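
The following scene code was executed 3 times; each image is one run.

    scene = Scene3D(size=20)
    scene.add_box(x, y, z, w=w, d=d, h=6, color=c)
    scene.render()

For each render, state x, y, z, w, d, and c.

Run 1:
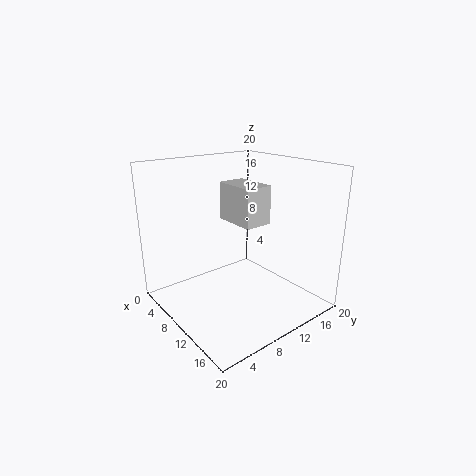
x = 1.5
y = 13
z = 10
w = 7
d = 4.5
c = 'lightgray'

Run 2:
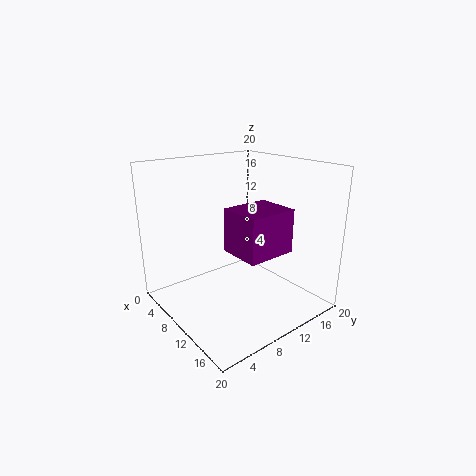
x = 9.5
y = 8
z = 8.5
w = 6
d = 7
c = 'purple'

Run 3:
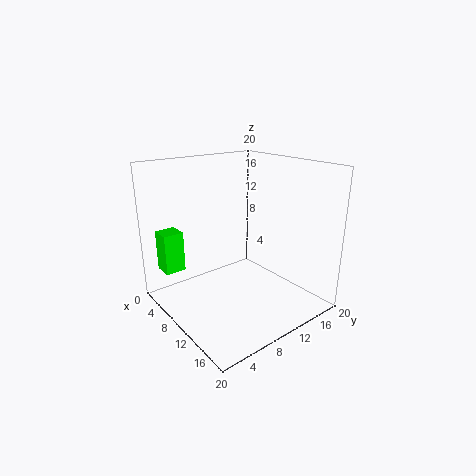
x = 0.5
y = 2
z = 4
w = 3
d = 3
c = 'lime'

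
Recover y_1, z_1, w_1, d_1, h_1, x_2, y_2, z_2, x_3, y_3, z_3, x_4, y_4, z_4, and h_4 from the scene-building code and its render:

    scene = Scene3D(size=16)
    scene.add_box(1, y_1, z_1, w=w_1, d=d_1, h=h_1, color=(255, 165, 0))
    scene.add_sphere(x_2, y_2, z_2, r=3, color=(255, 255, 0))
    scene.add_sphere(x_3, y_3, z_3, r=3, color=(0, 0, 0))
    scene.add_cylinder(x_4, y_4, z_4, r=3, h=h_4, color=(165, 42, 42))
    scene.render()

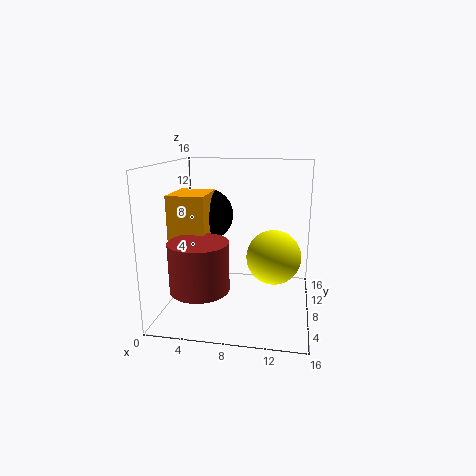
y_1 = 5; z_1 = 6; w_1 = 4; d_1 = 5; h_1 = 7; x_2 = 12; y_2 = 8; z_2 = 6; x_3 = 4; y_3 = 10; z_3 = 10; x_4 = 5; y_4 = 3; z_4 = 4; h_4 = 5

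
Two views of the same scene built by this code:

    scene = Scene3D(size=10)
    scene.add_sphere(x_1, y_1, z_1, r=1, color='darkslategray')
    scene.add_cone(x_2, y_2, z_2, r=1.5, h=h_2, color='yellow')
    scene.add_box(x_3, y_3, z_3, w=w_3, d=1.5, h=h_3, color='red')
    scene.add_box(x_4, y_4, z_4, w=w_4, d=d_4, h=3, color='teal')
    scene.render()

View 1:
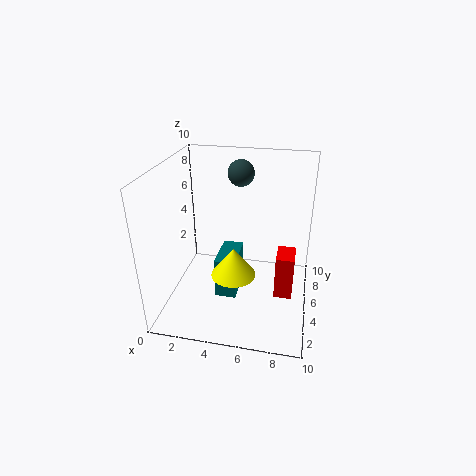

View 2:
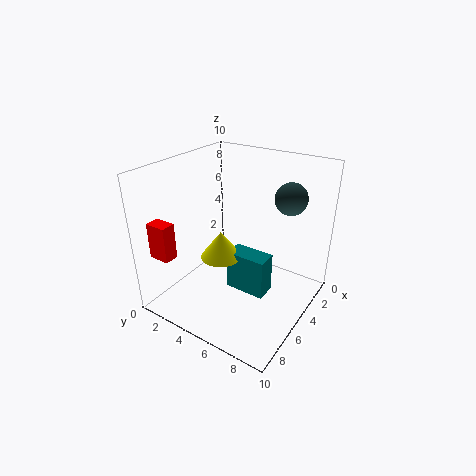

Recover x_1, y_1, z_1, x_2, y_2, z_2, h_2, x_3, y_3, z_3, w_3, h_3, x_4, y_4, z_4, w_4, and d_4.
x_1 = 4.5; y_1 = 8.5; z_1 = 8.5; x_2 = 5; y_2 = 3.5; z_2 = 3; h_2 = 2; x_3 = 8; y_3 = 0.5; z_3 = 4; w_3 = 1; h_3 = 2.5; x_4 = 3.5; y_4 = 4; z_4 = 0.5; w_4 = 1.5; d_4 = 3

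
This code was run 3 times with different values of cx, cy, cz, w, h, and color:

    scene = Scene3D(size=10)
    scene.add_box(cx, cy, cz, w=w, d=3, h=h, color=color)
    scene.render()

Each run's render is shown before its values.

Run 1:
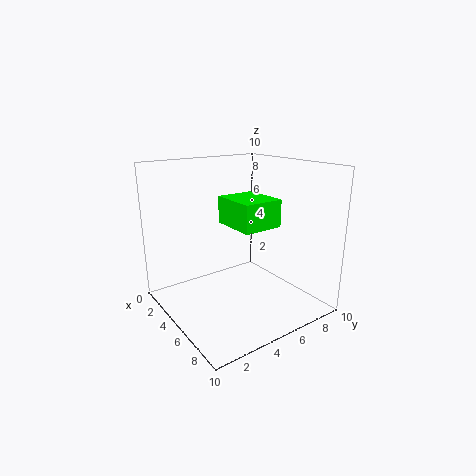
cx = 2.5
cy = 5
cz = 5.5
w = 3.5
h = 2
color = 'lime'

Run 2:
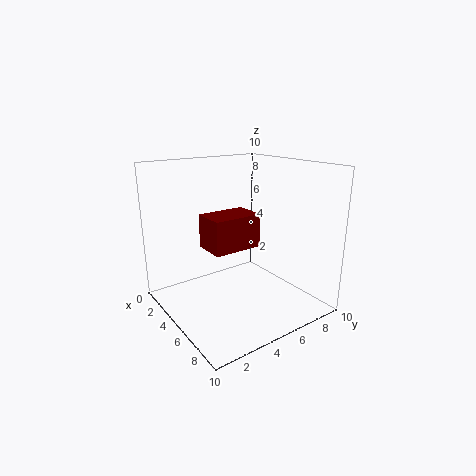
cx = 6
cy = 1.5
cz = 5.5
w = 2
h = 2
color = 'maroon'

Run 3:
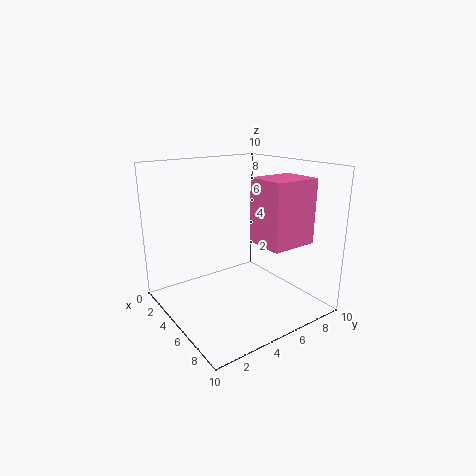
cx = 7
cy = 4.5
cz = 5.5
w = 2.5
h = 4
color = 'hotpink'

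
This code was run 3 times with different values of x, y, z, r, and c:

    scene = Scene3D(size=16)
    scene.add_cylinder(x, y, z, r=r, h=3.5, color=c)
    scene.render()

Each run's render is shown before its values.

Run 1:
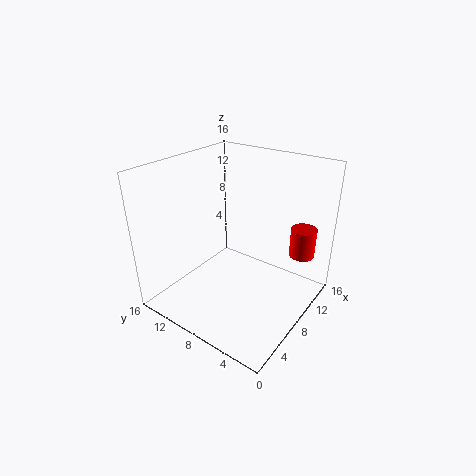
x = 13.75
y = 2.75
z = 4.75
r = 1.5
c = 'red'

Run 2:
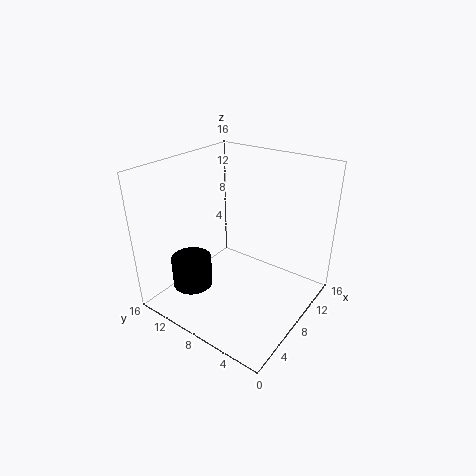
x = 4.5
y = 12
z = 2.25
r = 2.25
c = 'black'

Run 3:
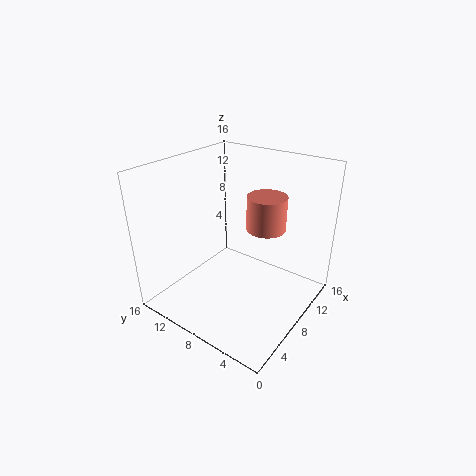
x = 8
y = 4.5
z = 10.25
r = 2
c = 'salmon'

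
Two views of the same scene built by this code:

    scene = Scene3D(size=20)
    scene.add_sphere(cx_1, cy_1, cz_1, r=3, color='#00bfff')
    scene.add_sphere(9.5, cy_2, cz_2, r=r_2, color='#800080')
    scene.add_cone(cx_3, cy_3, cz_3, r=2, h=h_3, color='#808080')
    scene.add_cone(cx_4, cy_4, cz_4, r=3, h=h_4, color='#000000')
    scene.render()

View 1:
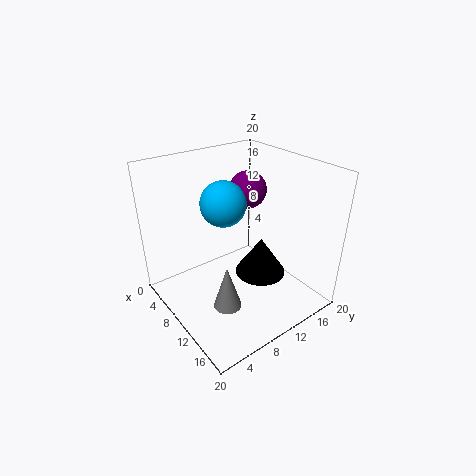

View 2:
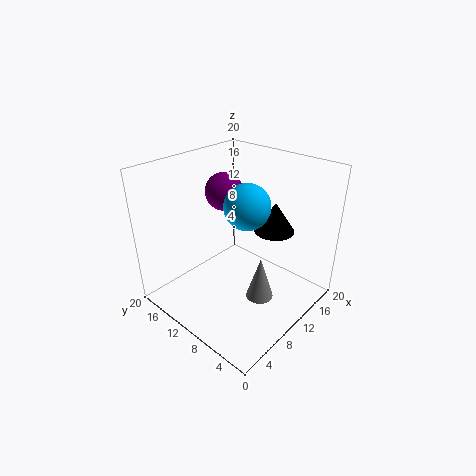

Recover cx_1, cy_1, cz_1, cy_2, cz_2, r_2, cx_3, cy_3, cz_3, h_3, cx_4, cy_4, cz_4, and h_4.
cx_1 = 9.5
cy_1 = 8
cz_1 = 15.5
cy_2 = 12
cz_2 = 16.5
r_2 = 2.5
cx_3 = 11.5
cy_3 = 7
cz_3 = 0.5
h_3 = 6.5
cx_4 = 16.5
cy_4 = 8.5
cz_4 = 9
h_4 = 4.5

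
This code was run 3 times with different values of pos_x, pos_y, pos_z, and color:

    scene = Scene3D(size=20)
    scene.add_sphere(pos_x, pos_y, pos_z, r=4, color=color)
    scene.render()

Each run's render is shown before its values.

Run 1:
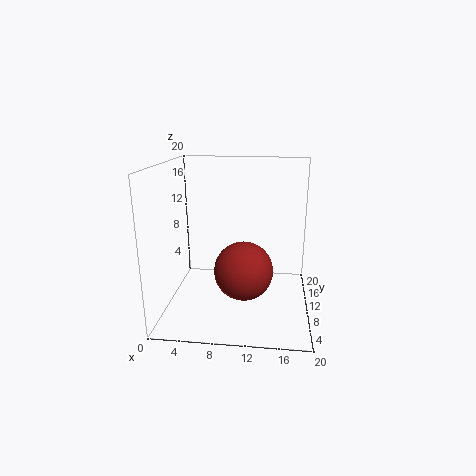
pos_x = 11
pos_y = 8
pos_z = 6
color = 'brown'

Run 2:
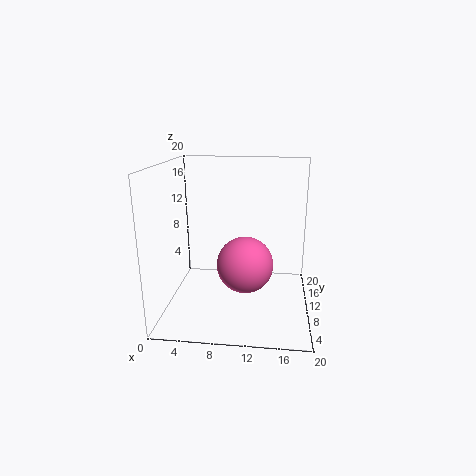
pos_x = 11
pos_y = 10
pos_z = 6
color = 'hotpink'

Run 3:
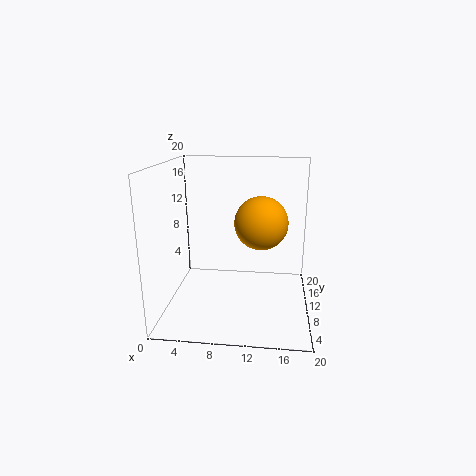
pos_x = 13
pos_y = 14
pos_z = 11
color = 'orange'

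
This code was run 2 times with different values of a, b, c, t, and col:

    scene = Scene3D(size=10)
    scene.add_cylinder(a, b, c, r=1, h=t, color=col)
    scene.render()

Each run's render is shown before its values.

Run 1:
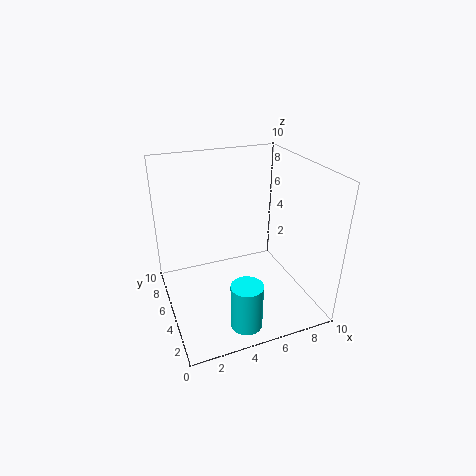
a = 4, b = 1, c = 1, t = 3, col = 'cyan'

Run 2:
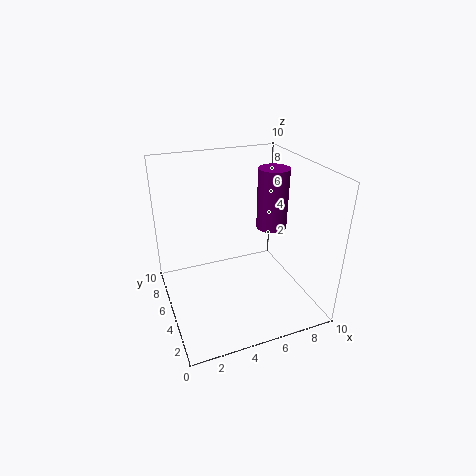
a = 7, b = 4, c = 6, t = 4, col = 'purple'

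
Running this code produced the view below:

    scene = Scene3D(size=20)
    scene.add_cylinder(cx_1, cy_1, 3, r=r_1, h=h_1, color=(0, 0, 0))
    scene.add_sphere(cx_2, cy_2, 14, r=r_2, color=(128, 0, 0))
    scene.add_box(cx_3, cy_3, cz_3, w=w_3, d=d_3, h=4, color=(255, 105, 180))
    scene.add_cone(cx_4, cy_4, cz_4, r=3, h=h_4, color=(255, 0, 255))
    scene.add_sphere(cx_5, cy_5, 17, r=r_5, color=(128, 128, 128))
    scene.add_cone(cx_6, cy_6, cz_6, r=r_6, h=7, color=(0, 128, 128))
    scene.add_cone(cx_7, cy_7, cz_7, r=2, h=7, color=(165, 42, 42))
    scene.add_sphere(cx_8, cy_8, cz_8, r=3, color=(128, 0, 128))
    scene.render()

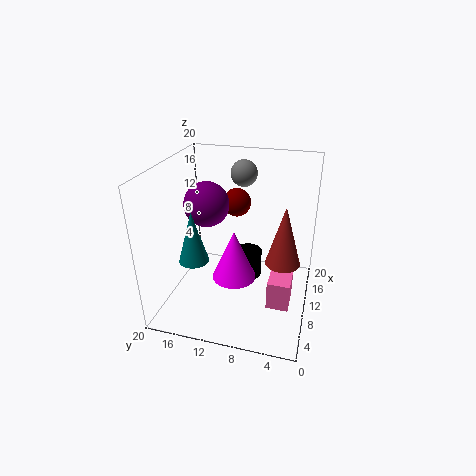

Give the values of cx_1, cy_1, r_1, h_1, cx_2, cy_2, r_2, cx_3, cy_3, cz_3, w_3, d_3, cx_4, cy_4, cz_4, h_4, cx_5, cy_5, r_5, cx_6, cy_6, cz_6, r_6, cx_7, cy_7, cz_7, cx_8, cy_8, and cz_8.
cx_1 = 12; cy_1 = 9; r_1 = 2; h_1 = 4; cx_2 = 13; cy_2 = 11; r_2 = 2; cx_3 = 6; cy_3 = 2; cz_3 = 2; w_3 = 4; d_3 = 3; cx_4 = 8; cy_4 = 10; cz_4 = 5; h_4 = 7; cx_5 = 17; cy_5 = 11; r_5 = 2; cx_6 = 6; cy_6 = 15; cz_6 = 8; r_6 = 2; cx_7 = 4; cy_7 = 3; cz_7 = 11; cx_8 = 9; cy_8 = 14; cz_8 = 15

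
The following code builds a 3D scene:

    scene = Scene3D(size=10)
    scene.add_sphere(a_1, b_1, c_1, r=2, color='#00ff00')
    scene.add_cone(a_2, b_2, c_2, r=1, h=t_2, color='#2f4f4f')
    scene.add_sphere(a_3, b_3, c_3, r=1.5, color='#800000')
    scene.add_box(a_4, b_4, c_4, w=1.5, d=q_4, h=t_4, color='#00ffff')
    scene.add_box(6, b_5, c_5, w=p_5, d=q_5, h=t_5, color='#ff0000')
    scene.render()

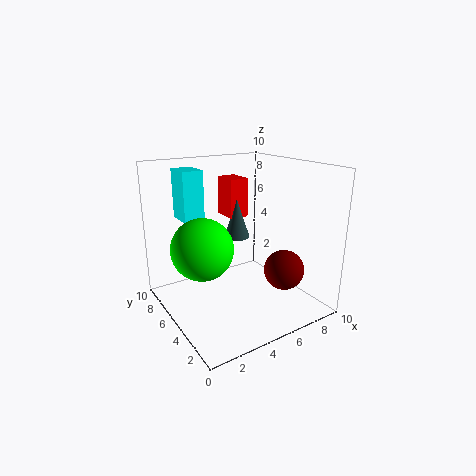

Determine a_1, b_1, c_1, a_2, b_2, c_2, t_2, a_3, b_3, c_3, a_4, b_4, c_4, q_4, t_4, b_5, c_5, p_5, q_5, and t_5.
a_1 = 2, b_1 = 4.5, c_1 = 5, a_2 = 6.5, b_2 = 7.5, c_2 = 4, t_2 = 3, a_3 = 8.5, b_3 = 4, c_3 = 2, a_4 = 2, b_4 = 7, c_4 = 6, q_4 = 2, t_4 = 3.5, b_5 = 7.5, c_5 = 5.5, p_5 = 1.5, q_5 = 2, t_5 = 3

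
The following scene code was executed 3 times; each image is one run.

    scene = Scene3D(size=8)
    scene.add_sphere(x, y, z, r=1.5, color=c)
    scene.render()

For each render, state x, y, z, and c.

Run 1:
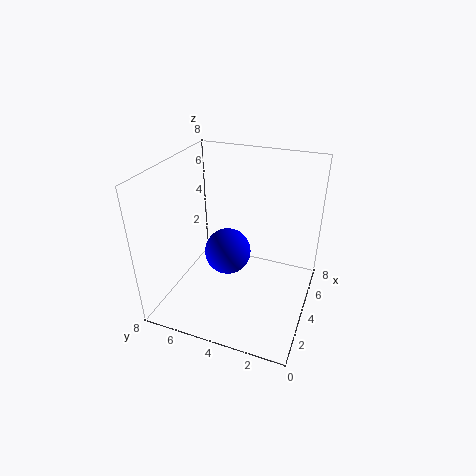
x = 6; y = 5.5; z = 1.5; c = 'blue'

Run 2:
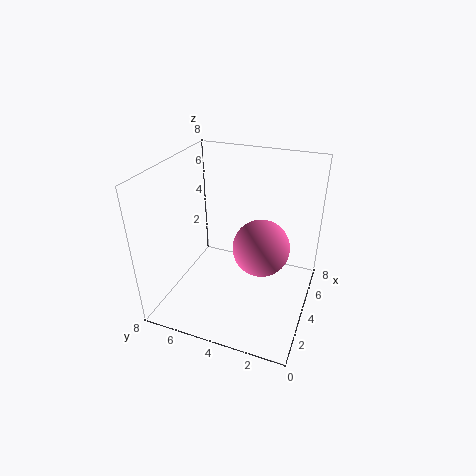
x = 3.5; y = 2.5; z = 4; c = 'hotpink'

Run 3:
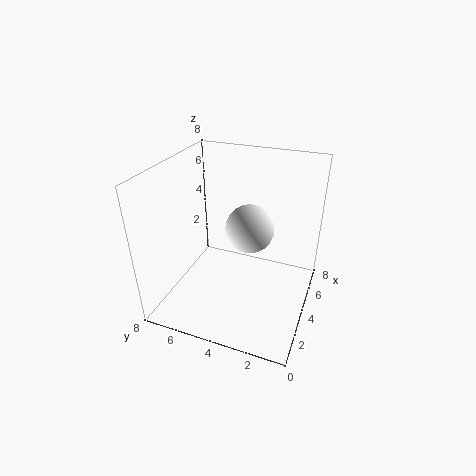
x = 6; y = 4; z = 3.5; c = 'white'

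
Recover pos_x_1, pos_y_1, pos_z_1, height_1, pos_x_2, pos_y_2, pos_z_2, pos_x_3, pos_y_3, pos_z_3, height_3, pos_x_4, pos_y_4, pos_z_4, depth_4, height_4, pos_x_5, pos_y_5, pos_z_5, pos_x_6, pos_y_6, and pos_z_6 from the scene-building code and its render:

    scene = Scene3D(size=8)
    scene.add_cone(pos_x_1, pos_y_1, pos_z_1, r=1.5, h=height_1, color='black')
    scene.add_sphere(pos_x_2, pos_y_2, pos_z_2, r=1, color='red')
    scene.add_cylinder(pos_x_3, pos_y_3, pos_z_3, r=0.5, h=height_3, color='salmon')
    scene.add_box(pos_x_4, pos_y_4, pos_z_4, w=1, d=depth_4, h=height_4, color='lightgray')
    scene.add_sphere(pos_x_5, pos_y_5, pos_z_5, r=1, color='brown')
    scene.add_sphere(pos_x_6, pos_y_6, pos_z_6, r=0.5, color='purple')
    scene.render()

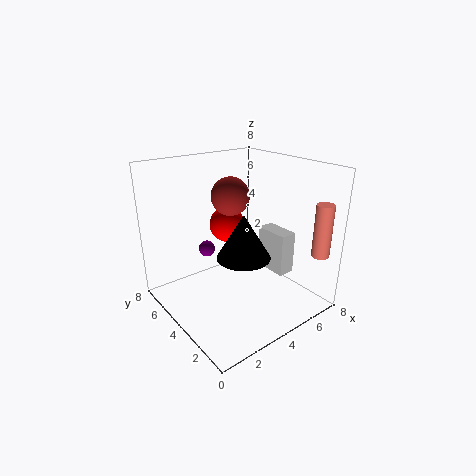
pos_x_1 = 4, pos_y_1 = 3.5, pos_z_1 = 3, height_1 = 2.5, pos_x_2 = 4, pos_y_2 = 5, pos_z_2 = 4.5, pos_x_3 = 7.5, pos_y_3 = 1, pos_z_3 = 3, height_3 = 3, pos_x_4 = 6, pos_y_4 = 2.5, pos_z_4 = 1.5, depth_4 = 2, height_4 = 2.5, pos_x_5 = 3.5, pos_y_5 = 4, pos_z_5 = 6.5, pos_x_6 = 3.5, pos_y_6 = 6.5, pos_z_6 = 2.5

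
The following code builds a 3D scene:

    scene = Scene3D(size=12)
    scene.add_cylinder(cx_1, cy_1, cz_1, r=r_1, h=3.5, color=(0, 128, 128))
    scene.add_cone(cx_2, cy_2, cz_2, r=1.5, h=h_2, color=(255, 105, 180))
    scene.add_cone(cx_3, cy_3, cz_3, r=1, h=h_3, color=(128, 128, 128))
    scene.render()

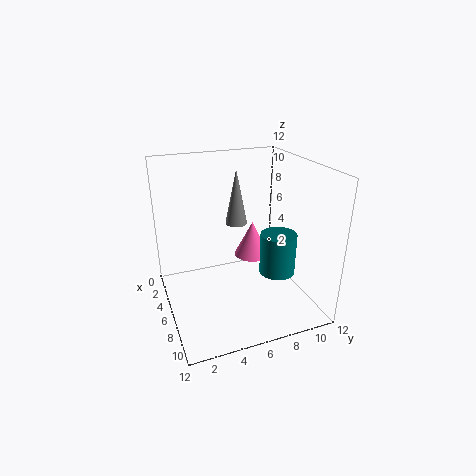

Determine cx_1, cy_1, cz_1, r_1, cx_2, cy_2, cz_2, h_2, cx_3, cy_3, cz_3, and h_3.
cx_1 = 7.5; cy_1 = 9; cz_1 = 3; r_1 = 1.5; cx_2 = 5.5; cy_2 = 7.5; cz_2 = 4; h_2 = 3; cx_3 = 3; cy_3 = 7; cz_3 = 6; h_3 = 5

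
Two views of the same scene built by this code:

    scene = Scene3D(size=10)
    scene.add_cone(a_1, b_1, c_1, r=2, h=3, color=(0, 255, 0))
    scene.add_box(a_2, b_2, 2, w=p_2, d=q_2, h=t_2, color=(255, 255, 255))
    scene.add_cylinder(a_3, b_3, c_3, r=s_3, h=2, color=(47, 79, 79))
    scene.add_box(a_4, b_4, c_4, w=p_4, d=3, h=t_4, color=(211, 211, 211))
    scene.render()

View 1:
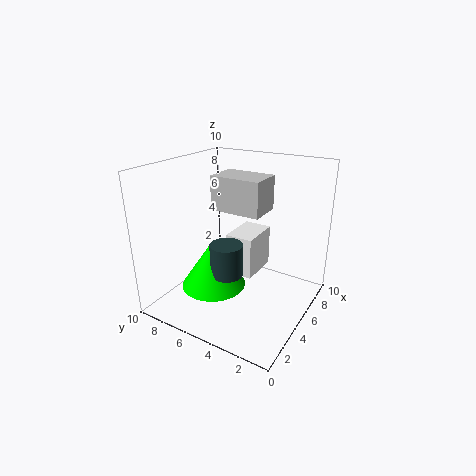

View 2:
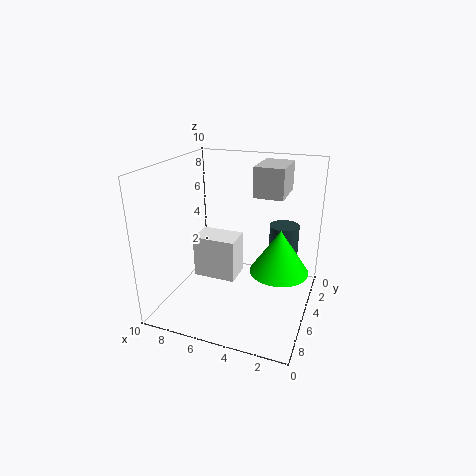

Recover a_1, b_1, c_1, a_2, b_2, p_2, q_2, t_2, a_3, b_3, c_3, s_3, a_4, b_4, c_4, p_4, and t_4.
a_1 = 2
b_1 = 5
c_1 = 3
a_2 = 5
b_2 = 4
p_2 = 3
q_2 = 2
t_2 = 3
a_3 = 2
b_3 = 4
c_3 = 4
s_3 = 1
a_4 = 2
b_4 = 2
c_4 = 8
p_4 = 2
t_4 = 2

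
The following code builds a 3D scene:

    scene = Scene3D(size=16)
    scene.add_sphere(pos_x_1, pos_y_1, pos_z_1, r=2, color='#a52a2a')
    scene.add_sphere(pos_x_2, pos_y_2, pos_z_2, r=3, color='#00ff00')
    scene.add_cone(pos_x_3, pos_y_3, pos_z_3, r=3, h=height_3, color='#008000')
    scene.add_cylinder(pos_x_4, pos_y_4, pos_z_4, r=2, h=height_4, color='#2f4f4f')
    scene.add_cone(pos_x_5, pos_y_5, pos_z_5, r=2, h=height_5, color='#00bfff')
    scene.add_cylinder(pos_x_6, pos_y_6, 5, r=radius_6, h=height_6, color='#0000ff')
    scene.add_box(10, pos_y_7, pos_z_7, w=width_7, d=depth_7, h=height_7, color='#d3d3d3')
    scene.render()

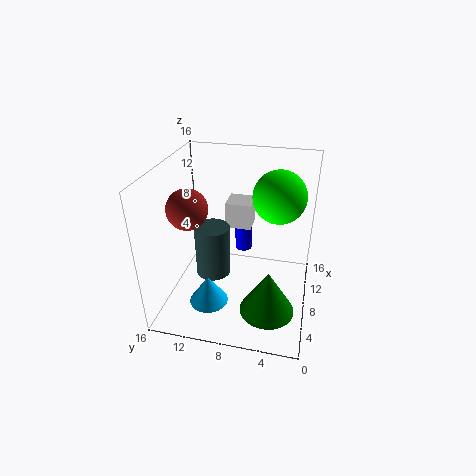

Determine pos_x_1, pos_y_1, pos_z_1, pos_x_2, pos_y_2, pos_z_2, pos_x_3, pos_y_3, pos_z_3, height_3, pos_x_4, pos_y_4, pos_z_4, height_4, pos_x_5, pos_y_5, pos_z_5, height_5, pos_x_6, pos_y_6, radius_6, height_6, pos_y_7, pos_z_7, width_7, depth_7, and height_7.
pos_x_1 = 4; pos_y_1 = 12; pos_z_1 = 13; pos_x_2 = 11; pos_y_2 = 4; pos_z_2 = 12; pos_x_3 = 5; pos_y_3 = 4; pos_z_3 = 1; height_3 = 5; pos_x_4 = 8; pos_y_4 = 11; pos_z_4 = 3; height_4 = 6; pos_x_5 = 3; pos_y_5 = 10; pos_z_5 = 3; height_5 = 3; pos_x_6 = 11; pos_y_6 = 8; radius_6 = 1; height_6 = 4; pos_y_7 = 7; pos_z_7 = 8; width_7 = 3; depth_7 = 3; height_7 = 3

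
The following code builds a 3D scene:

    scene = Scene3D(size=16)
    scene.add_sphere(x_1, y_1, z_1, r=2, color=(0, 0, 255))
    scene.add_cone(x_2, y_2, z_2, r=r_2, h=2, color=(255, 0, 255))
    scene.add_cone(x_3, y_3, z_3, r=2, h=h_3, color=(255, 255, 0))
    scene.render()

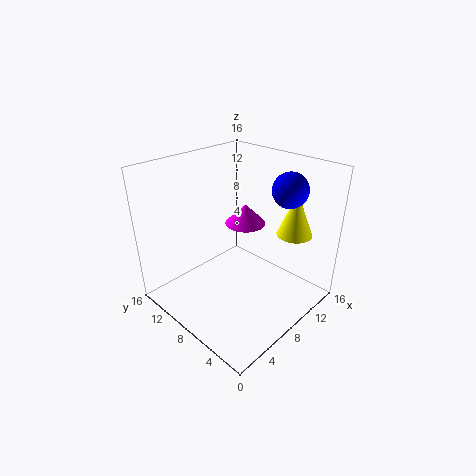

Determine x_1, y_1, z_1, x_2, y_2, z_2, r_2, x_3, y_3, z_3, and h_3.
x_1 = 13, y_1 = 5, z_1 = 13, x_2 = 7, y_2 = 6, z_2 = 11, r_2 = 2, x_3 = 13, y_3 = 4, z_3 = 8, h_3 = 5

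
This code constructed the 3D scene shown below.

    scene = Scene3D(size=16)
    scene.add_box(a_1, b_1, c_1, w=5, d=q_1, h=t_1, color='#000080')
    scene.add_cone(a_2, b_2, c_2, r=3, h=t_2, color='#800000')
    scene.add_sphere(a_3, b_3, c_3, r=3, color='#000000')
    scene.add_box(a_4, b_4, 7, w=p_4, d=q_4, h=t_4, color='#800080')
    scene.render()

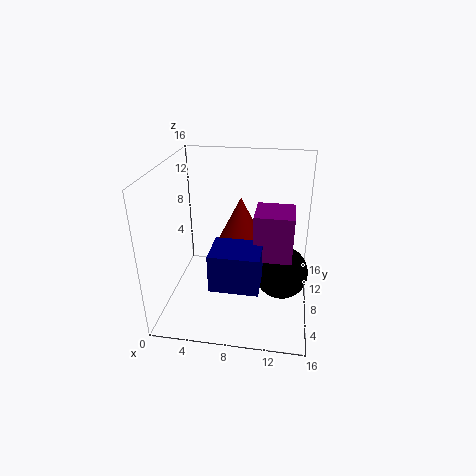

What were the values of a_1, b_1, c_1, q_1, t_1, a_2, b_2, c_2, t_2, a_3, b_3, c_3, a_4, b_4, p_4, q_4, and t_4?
a_1 = 6
b_1 = 2
c_1 = 5
q_1 = 4
t_1 = 4
a_2 = 8
b_2 = 10
c_2 = 6
t_2 = 6
a_3 = 13
b_3 = 8
c_3 = 4
a_4 = 10
b_4 = 5
p_4 = 4
q_4 = 4
t_4 = 5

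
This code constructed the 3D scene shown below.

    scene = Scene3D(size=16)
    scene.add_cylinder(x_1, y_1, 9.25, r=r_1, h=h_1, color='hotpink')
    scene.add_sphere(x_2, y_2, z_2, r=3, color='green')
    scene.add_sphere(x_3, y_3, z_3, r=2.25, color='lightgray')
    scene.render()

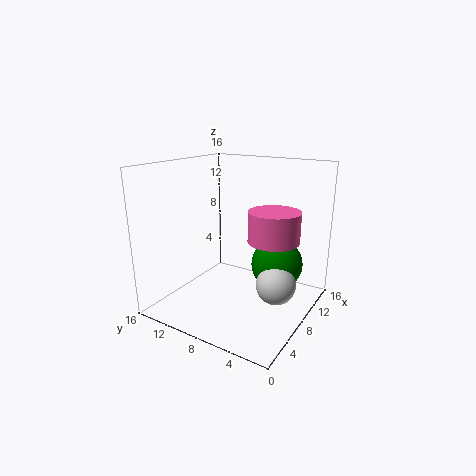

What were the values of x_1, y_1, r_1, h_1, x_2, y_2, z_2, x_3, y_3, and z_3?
x_1 = 6, y_1 = 2.75, r_1 = 2.5, h_1 = 3, x_2 = 11.5, y_2 = 4.75, z_2 = 4.25, x_3 = 9.25, y_3 = 3.75, z_3 = 2.75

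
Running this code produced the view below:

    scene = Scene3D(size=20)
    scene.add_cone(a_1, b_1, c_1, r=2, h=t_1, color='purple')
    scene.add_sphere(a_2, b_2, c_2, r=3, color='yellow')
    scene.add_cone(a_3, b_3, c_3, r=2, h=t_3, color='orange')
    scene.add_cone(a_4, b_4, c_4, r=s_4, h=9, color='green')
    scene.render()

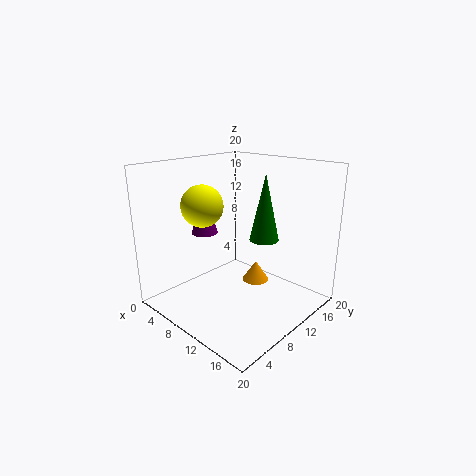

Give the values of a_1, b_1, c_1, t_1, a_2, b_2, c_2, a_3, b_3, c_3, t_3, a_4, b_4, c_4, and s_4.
a_1 = 3
b_1 = 10
c_1 = 9
t_1 = 7
a_2 = 5
b_2 = 8
c_2 = 14
a_3 = 10
b_3 = 14
c_3 = 2
t_3 = 3
a_4 = 13
b_4 = 12
c_4 = 10
s_4 = 2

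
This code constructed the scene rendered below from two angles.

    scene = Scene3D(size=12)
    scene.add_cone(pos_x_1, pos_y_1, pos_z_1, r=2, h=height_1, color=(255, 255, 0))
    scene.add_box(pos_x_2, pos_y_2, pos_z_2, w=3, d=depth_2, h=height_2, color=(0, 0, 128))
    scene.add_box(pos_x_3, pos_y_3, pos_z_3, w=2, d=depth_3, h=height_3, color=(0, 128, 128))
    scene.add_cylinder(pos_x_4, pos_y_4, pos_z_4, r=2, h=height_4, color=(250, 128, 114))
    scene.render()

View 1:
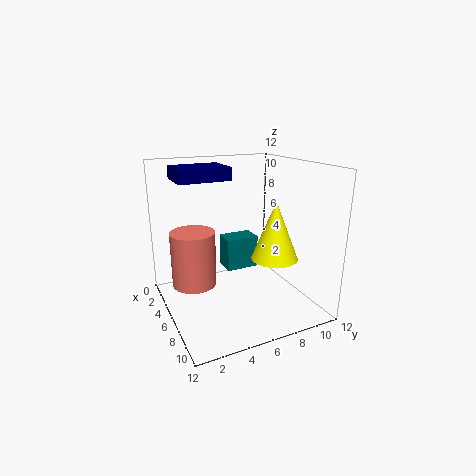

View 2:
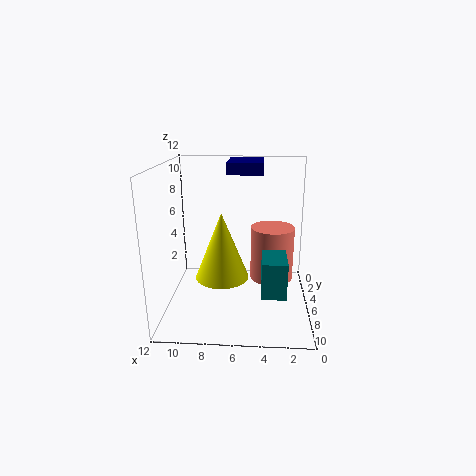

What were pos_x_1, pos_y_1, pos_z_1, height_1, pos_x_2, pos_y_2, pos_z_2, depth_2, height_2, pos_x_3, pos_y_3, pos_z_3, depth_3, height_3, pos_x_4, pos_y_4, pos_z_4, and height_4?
pos_x_1 = 7, pos_y_1 = 9, pos_z_1 = 4, height_1 = 5, pos_x_2 = 4, pos_y_2 = 1, pos_z_2 = 11, depth_2 = 4, height_2 = 1, pos_x_3 = 2, pos_y_3 = 6, pos_z_3 = 2, depth_3 = 3, height_3 = 3, pos_x_4 = 3, pos_y_4 = 3, pos_z_4 = 1, height_4 = 5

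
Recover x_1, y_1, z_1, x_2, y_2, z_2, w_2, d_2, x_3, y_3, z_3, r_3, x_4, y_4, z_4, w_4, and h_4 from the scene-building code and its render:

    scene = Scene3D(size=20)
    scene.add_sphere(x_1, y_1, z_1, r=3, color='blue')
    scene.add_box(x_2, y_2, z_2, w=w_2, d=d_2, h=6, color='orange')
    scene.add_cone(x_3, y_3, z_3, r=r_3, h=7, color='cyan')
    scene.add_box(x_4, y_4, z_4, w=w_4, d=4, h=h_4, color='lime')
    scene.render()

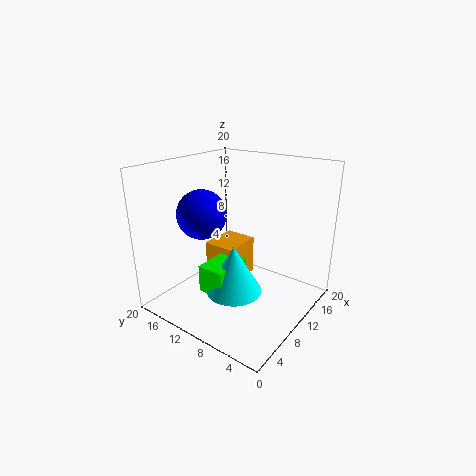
x_1 = 4
y_1 = 11
z_1 = 15
x_2 = 11
y_2 = 12
z_2 = 1
w_2 = 6
d_2 = 5
x_3 = 9
y_3 = 10
z_3 = 2
r_3 = 4
x_4 = 6
y_4 = 10
z_4 = 2
w_4 = 6
h_4 = 4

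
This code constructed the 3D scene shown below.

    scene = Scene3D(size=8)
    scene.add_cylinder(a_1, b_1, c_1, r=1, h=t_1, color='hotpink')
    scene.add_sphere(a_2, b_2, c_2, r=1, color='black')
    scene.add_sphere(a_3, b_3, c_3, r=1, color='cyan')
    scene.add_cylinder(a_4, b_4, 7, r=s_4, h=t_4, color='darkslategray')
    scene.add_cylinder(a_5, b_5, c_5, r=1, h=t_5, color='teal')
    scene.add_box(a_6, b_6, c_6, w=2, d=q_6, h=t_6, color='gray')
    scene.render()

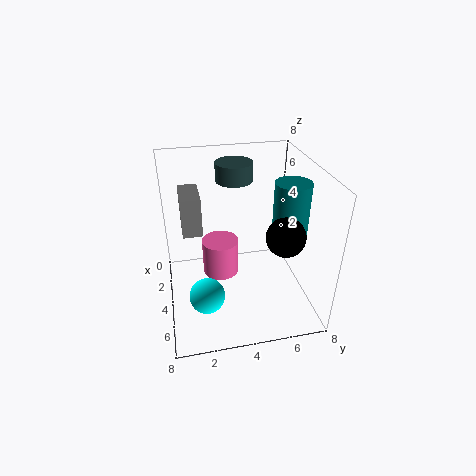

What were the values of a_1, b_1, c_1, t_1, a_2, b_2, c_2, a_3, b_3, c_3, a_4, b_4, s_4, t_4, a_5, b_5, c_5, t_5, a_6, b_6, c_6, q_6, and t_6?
a_1 = 4
b_1 = 3
c_1 = 2
t_1 = 2
a_2 = 6
b_2 = 6
c_2 = 5
a_3 = 5
b_3 = 2
c_3 = 1
a_4 = 3
b_4 = 4
s_4 = 1
t_4 = 1
a_5 = 4
b_5 = 7
c_5 = 4
t_5 = 3
a_6 = 3
b_6 = 1
c_6 = 5
q_6 = 1
t_6 = 2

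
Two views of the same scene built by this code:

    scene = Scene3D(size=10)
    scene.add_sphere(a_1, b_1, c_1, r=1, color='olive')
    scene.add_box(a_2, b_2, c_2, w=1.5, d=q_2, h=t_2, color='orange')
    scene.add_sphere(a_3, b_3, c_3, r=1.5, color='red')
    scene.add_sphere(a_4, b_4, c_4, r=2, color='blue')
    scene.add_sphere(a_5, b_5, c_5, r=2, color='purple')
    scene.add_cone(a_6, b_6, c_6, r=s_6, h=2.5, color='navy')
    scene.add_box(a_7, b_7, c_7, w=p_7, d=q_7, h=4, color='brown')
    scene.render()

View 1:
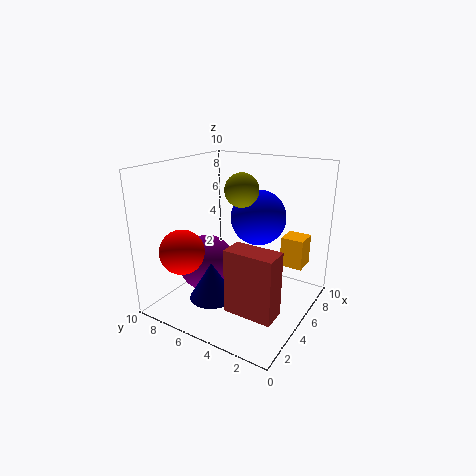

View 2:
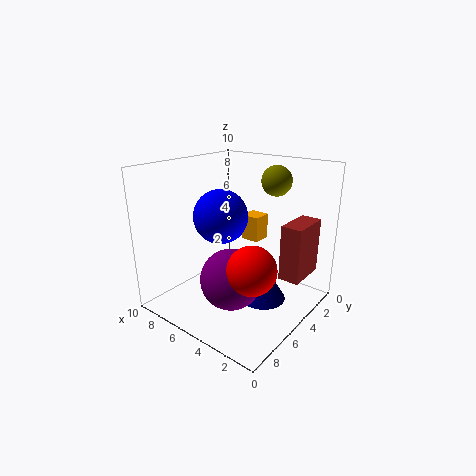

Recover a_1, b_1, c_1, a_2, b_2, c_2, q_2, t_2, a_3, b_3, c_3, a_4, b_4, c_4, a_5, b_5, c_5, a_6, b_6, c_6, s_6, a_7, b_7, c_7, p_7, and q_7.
a_1 = 3
b_1 = 3.5
c_1 = 9
a_2 = 5.5
b_2 = 0.5
c_2 = 3.5
q_2 = 1.5
t_2 = 2
a_3 = 2
b_3 = 7.5
c_3 = 4.5
a_4 = 7
b_4 = 4.5
c_4 = 6
a_5 = 4
b_5 = 7
c_5 = 3
a_6 = 2.5
b_6 = 5.5
c_6 = 1.5
s_6 = 1.5
a_7 = 1
b_7 = 0.5
c_7 = 2
p_7 = 1.5
q_7 = 3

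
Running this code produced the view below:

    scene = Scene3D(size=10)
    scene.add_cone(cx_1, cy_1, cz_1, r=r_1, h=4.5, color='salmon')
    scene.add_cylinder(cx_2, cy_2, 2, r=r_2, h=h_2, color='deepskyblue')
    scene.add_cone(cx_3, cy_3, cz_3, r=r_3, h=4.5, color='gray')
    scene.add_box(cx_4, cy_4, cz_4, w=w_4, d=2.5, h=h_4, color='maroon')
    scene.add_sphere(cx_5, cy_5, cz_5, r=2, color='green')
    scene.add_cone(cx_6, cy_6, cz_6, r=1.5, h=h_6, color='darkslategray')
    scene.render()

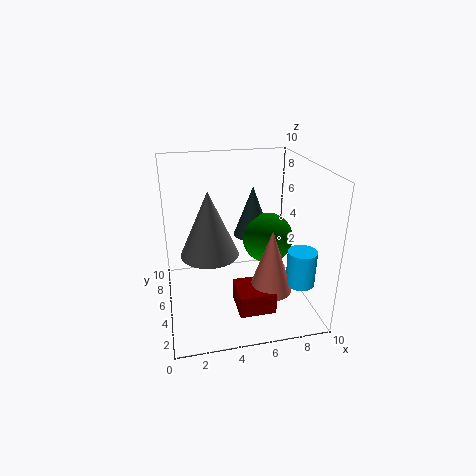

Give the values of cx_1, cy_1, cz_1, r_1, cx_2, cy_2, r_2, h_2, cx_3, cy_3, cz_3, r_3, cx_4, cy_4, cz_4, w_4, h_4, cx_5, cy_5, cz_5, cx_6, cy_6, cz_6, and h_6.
cx_1 = 7
cy_1 = 3.5
cz_1 = 1.5
r_1 = 1.5
cx_2 = 9
cy_2 = 3
r_2 = 1
h_2 = 2.5
cx_3 = 3
cy_3 = 5
cz_3 = 4
r_3 = 2
cx_4 = 4.5
cy_4 = 2
cz_4 = 0.5
w_4 = 2.5
h_4 = 1.5
cx_5 = 8
cy_5 = 7.5
cz_5 = 3.5
cx_6 = 7
cy_6 = 8.5
cz_6 = 3.5
h_6 = 4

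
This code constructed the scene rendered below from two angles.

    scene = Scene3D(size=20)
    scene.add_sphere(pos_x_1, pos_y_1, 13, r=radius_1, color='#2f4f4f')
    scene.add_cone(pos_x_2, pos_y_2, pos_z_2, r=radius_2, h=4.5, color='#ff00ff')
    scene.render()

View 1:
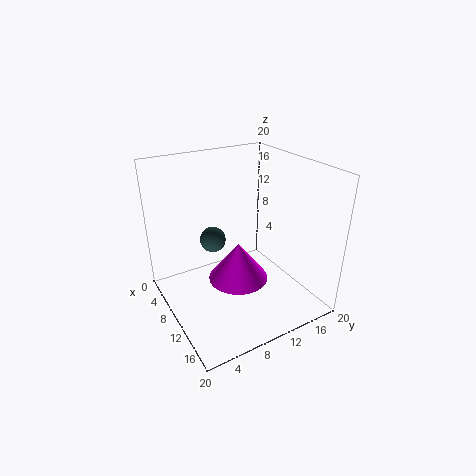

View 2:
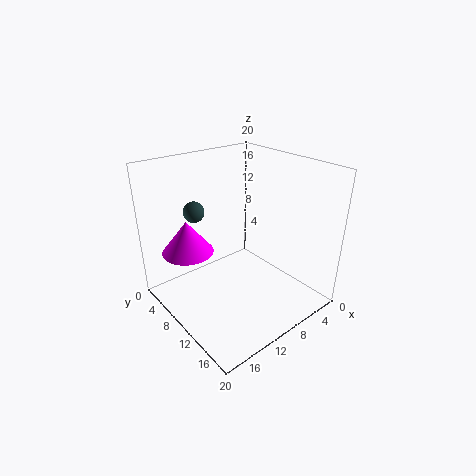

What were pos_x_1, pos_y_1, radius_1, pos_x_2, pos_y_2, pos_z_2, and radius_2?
pos_x_1 = 13.5, pos_y_1 = 4.5, radius_1 = 1.5, pos_x_2 = 16, pos_y_2 = 6.5, pos_z_2 = 8.5, radius_2 = 3.5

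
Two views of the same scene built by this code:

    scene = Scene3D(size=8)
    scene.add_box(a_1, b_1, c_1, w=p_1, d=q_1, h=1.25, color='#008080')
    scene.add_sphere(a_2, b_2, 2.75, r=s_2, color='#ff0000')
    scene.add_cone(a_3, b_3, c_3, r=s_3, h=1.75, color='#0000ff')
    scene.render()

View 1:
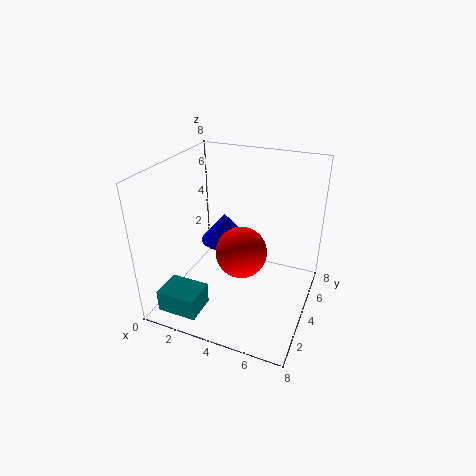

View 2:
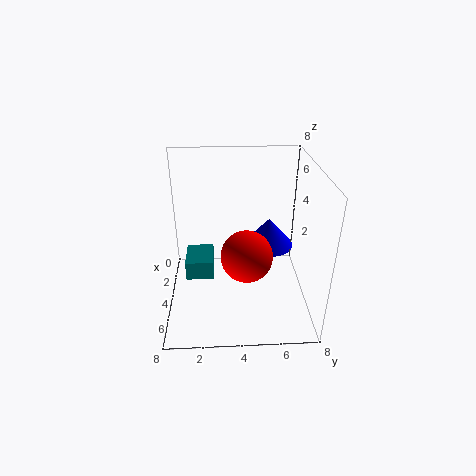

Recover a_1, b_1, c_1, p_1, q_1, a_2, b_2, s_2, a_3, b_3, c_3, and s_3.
a_1 = 0.5; b_1 = 0.75; c_1 = 0.25; p_1 = 2.25; q_1 = 1.75; a_2 = 4; b_2 = 4.5; s_2 = 1.5; a_3 = 2.25; b_3 = 6; c_3 = 2.5; s_3 = 1.5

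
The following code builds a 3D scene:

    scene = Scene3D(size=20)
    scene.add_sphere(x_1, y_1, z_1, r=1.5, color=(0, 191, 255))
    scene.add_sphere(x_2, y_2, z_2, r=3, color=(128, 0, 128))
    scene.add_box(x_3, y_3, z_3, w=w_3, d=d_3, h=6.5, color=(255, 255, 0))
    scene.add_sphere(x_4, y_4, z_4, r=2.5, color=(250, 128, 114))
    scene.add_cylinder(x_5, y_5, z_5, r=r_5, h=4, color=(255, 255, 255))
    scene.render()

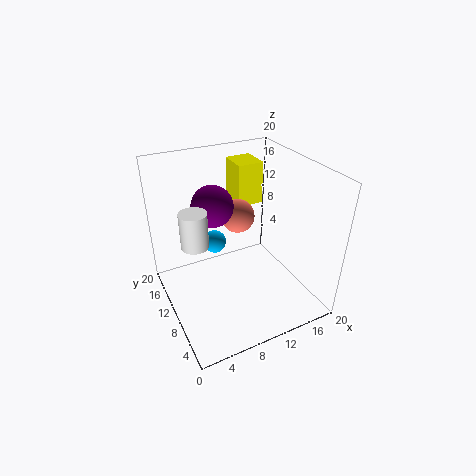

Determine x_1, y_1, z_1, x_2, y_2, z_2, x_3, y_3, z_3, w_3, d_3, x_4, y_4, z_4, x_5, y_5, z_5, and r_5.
x_1 = 6.5; y_1 = 10; z_1 = 10.5; x_2 = 8; y_2 = 14; z_2 = 13.5; x_3 = 13; y_3 = 15.5; z_3 = 11.5; w_3 = 4; d_3 = 4.5; x_4 = 12; y_4 = 14; z_4 = 11; x_5 = 2; y_5 = 4.5; z_5 = 14.5; r_5 = 1.5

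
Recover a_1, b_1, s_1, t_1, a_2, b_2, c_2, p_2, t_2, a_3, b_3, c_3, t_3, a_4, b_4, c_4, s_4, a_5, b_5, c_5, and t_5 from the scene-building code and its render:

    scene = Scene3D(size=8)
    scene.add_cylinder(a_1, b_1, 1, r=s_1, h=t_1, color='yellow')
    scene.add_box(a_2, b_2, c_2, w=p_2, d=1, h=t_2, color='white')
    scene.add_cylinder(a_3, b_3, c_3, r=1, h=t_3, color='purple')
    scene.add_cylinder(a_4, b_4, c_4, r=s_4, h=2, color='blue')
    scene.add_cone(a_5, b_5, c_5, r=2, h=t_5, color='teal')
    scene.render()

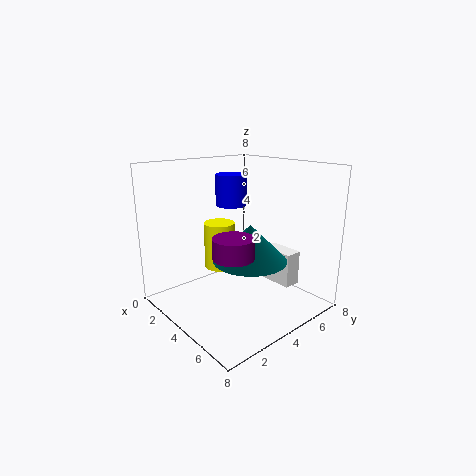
a_1 = 1
b_1 = 5
s_1 = 1
t_1 = 3
a_2 = 4
b_2 = 6
c_2 = 1
p_2 = 2
t_2 = 2
a_3 = 6
b_3 = 2
c_3 = 4
t_3 = 1
a_4 = 1
b_4 = 6
c_4 = 5
s_4 = 1
a_5 = 5
b_5 = 4
c_5 = 3
t_5 = 2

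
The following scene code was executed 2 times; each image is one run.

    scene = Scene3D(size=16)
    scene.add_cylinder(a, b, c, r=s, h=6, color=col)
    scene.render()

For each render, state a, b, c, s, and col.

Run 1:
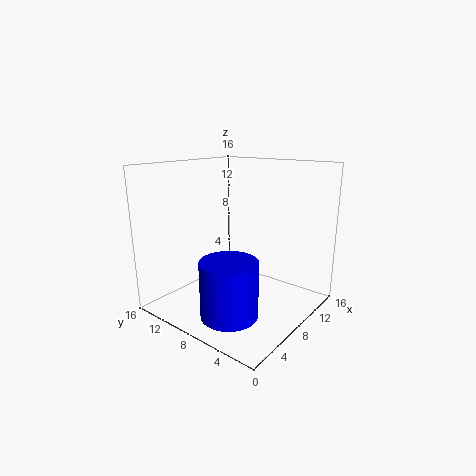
a = 4; b = 6; c = 1; s = 3; col = 'blue'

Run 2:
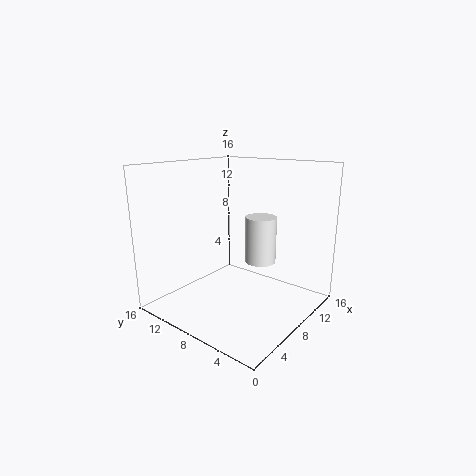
a = 14; b = 9; c = 3; s = 2; col = 'white'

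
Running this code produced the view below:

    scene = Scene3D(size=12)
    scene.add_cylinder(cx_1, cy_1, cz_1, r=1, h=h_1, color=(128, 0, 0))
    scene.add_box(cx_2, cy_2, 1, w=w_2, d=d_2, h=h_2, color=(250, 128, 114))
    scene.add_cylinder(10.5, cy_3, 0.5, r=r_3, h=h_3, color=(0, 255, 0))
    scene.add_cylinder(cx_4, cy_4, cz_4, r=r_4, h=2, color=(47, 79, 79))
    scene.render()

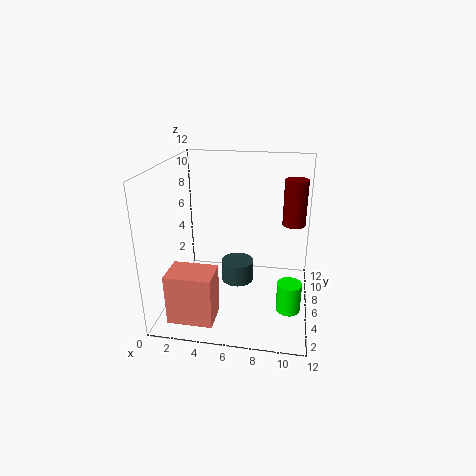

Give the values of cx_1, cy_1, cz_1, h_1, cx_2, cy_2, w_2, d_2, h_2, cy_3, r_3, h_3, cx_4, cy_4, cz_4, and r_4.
cx_1 = 10.5
cy_1 = 8.5
cz_1 = 6.5
h_1 = 4
cx_2 = 1.5
cy_2 = 0.5
w_2 = 3.5
d_2 = 2.5
h_2 = 4
cy_3 = 4.5
r_3 = 1
h_3 = 2.5
cx_4 = 5.5
cy_4 = 8.5
cz_4 = 0.5
r_4 = 1.5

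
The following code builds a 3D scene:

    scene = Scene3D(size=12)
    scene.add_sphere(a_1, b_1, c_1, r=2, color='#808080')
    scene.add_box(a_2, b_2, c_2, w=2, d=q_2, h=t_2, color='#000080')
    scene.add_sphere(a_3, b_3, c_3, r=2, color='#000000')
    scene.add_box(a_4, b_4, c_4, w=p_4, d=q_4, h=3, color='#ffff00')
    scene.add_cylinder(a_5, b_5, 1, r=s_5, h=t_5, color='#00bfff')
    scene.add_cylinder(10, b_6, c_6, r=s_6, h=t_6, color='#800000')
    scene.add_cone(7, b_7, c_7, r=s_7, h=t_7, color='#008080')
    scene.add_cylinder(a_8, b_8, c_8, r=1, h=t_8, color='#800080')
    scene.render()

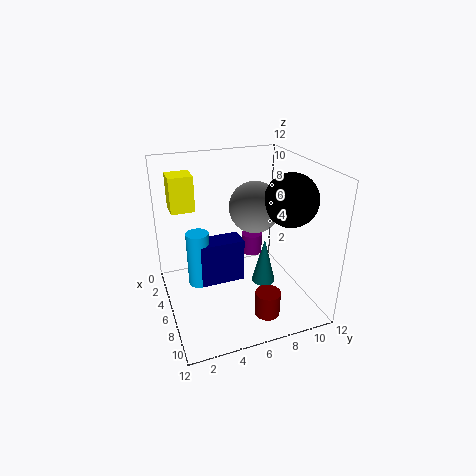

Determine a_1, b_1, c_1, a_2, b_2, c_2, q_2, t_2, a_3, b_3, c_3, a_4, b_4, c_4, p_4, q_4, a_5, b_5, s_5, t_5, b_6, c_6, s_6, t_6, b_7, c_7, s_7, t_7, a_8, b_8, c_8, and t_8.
a_1 = 7, b_1 = 7, c_1 = 9, a_2 = 3, b_2 = 3, c_2 = 1, q_2 = 4, t_2 = 4, a_3 = 9, b_3 = 9, c_3 = 10, a_4 = 2, b_4 = 1, c_4 = 8, p_4 = 2, q_4 = 2, a_5 = 4, b_5 = 3, s_5 = 1, t_5 = 5, b_6 = 7, c_6 = 1, s_6 = 1, t_6 = 2, b_7 = 8, c_7 = 2, s_7 = 1, t_7 = 4, a_8 = 2, b_8 = 9, c_8 = 2, t_8 = 2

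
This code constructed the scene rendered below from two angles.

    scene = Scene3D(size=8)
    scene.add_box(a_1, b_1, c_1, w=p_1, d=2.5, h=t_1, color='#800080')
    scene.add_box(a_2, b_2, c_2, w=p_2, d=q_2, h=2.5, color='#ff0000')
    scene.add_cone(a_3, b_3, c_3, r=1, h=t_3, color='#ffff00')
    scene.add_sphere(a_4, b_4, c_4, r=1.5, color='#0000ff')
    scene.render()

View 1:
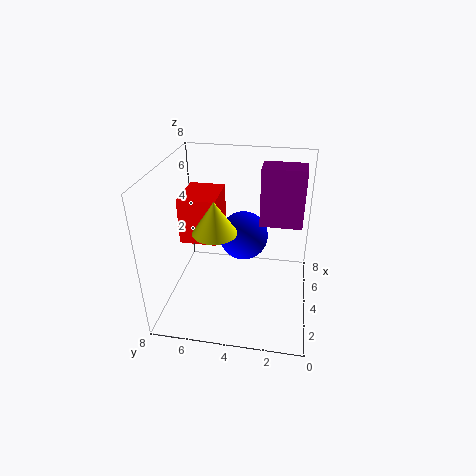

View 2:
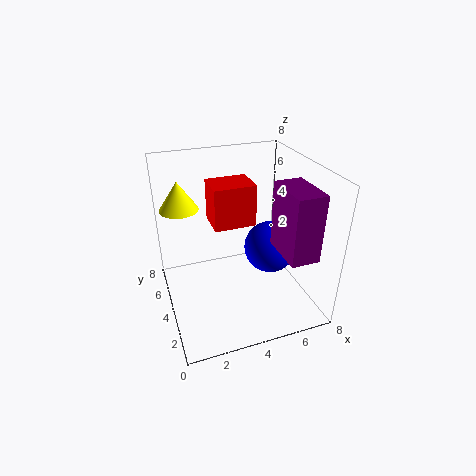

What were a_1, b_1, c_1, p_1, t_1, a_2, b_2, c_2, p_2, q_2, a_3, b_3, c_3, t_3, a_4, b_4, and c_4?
a_1 = 5.5
b_1 = 0.5
c_1 = 4
p_1 = 1.5
t_1 = 3.5
a_2 = 3
b_2 = 5
c_2 = 4
p_2 = 2.5
q_2 = 2
a_3 = 1
b_3 = 4.5
c_3 = 6
t_3 = 1.5
a_4 = 6
b_4 = 4
c_4 = 3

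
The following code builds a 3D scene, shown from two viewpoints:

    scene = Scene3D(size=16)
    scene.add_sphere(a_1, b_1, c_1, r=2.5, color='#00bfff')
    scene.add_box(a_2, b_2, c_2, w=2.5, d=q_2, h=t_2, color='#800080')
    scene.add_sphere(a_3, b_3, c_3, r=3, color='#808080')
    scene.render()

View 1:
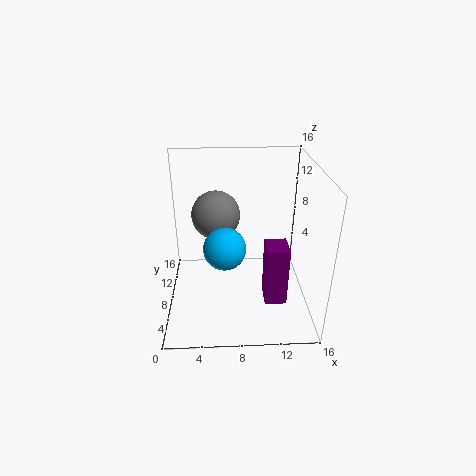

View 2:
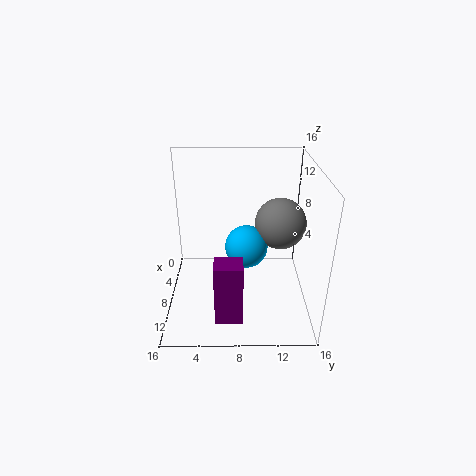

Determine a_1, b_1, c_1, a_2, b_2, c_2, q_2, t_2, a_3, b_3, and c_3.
a_1 = 6.5, b_1 = 9, c_1 = 6, a_2 = 11, b_2 = 5.5, c_2 = 0.5, q_2 = 3, t_2 = 7, a_3 = 5.5, b_3 = 13, c_3 = 8.5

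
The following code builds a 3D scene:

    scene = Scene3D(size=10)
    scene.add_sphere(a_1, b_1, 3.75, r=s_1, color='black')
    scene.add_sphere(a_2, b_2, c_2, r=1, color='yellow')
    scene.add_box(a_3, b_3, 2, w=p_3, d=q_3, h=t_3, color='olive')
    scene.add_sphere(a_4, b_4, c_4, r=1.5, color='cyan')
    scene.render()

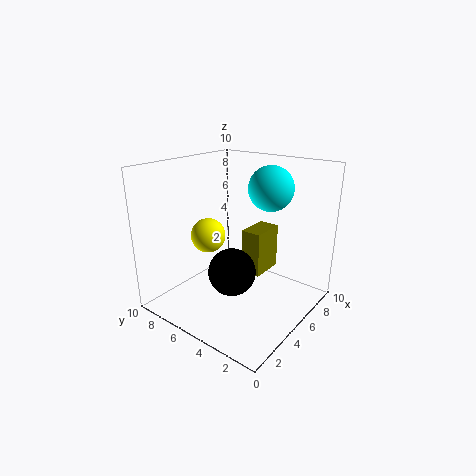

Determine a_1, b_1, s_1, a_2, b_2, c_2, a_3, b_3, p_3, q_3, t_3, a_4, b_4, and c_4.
a_1 = 2.75
b_1 = 3.75
s_1 = 1.5
a_2 = 1.5
b_2 = 4.5
c_2 = 6.5
a_3 = 5.75
b_3 = 3.75
p_3 = 2.5
q_3 = 1.5
t_3 = 3.25
a_4 = 6.25
b_4 = 3.25
c_4 = 8.5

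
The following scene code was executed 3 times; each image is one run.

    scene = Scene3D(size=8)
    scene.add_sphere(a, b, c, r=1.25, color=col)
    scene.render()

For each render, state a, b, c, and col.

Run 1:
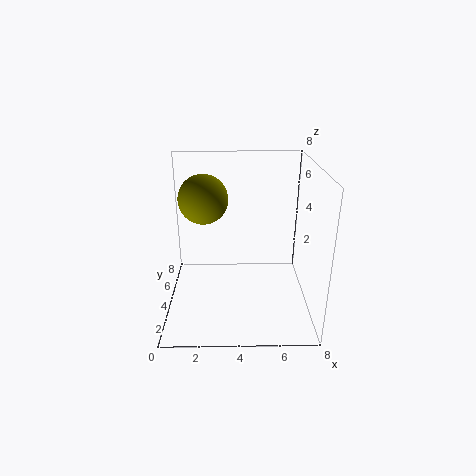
a = 2.25
b = 3.25
c = 6.5
col = 'olive'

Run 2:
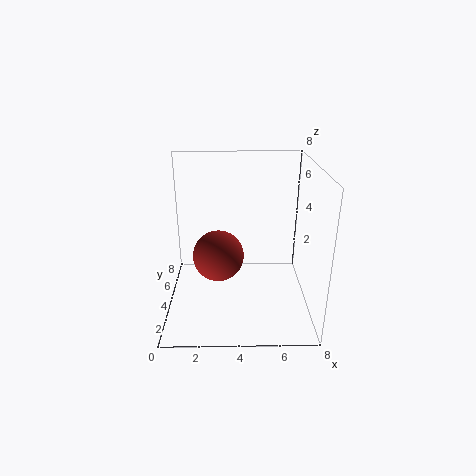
a = 3
b = 2
c = 4
col = 'brown'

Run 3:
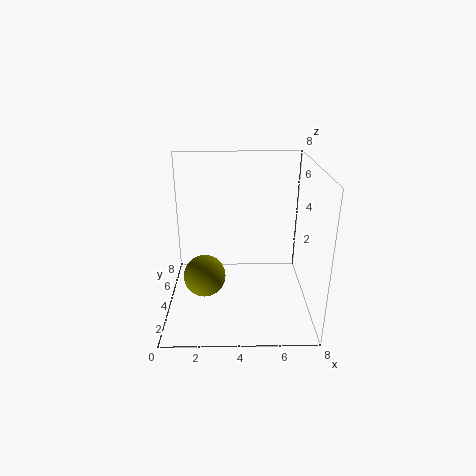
a = 2
b = 4.5
c = 1.25
col = 'olive'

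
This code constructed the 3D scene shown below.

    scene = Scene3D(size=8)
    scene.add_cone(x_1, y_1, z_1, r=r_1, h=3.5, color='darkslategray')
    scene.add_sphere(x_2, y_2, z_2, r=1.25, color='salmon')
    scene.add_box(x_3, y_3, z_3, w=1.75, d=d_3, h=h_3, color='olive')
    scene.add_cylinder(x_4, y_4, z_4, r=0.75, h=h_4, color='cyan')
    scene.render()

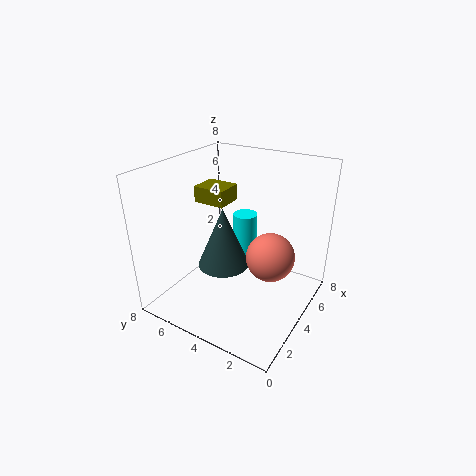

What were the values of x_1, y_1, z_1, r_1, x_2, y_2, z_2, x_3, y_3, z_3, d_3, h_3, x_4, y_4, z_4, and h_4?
x_1 = 4; y_1 = 5; z_1 = 2; r_1 = 1.5; x_2 = 3.5; y_2 = 1.75; z_2 = 3.75; x_3 = 5; y_3 = 5.75; z_3 = 5; d_3 = 2; h_3 = 1; x_4 = 6.5; y_4 = 5; z_4 = 1.25; h_4 = 3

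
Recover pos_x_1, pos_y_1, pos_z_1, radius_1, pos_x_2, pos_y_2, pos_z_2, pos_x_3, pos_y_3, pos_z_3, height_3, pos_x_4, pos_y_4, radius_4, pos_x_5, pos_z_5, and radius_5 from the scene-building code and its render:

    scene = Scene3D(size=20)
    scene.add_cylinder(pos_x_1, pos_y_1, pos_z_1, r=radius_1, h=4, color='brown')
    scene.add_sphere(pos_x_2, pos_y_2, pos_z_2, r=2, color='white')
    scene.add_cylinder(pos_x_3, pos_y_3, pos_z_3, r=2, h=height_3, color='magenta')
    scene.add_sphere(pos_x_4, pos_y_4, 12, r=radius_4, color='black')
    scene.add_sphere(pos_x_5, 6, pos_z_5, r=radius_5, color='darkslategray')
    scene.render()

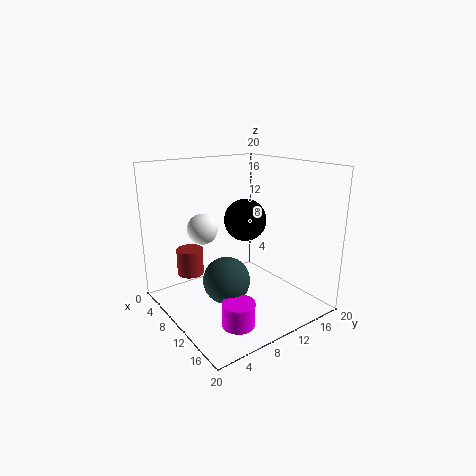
pos_x_1 = 3
pos_y_1 = 6
pos_z_1 = 3
radius_1 = 2
pos_x_2 = 9
pos_y_2 = 5
pos_z_2 = 12
pos_x_3 = 17
pos_y_3 = 5
pos_z_3 = 2
height_3 = 3
pos_x_4 = 9
pos_y_4 = 12
radius_4 = 3
pos_x_5 = 13
pos_z_5 = 6
radius_5 = 3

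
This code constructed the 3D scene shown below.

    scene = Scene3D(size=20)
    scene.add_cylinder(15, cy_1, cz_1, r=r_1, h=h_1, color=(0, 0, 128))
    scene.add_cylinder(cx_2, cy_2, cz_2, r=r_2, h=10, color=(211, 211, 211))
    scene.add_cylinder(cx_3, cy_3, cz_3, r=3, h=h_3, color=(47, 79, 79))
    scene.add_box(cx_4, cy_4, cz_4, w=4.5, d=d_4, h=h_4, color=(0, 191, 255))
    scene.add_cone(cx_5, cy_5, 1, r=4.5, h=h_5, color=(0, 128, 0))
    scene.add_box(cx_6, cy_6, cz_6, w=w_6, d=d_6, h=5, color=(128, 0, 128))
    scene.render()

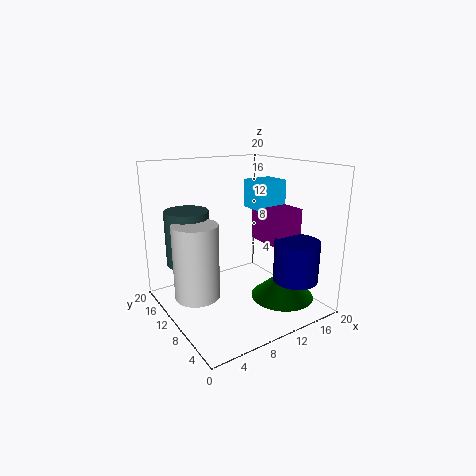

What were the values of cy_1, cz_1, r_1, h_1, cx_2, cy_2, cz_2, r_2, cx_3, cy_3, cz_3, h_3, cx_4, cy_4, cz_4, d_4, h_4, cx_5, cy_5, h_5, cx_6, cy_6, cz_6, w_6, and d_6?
cy_1 = 3.5; cz_1 = 5; r_1 = 3; h_1 = 5.5; cx_2 = 3.5; cy_2 = 10; cz_2 = 3; r_2 = 3; cx_3 = 4; cy_3 = 13.5; cz_3 = 6.5; h_3 = 7.5; cx_4 = 13; cy_4 = 9; cz_4 = 13.5; d_4 = 4; h_4 = 4; cx_5 = 15.5; cy_5 = 6.5; h_5 = 4; cx_6 = 13.5; cy_6 = 5.5; cz_6 = 9; w_6 = 4; d_6 = 6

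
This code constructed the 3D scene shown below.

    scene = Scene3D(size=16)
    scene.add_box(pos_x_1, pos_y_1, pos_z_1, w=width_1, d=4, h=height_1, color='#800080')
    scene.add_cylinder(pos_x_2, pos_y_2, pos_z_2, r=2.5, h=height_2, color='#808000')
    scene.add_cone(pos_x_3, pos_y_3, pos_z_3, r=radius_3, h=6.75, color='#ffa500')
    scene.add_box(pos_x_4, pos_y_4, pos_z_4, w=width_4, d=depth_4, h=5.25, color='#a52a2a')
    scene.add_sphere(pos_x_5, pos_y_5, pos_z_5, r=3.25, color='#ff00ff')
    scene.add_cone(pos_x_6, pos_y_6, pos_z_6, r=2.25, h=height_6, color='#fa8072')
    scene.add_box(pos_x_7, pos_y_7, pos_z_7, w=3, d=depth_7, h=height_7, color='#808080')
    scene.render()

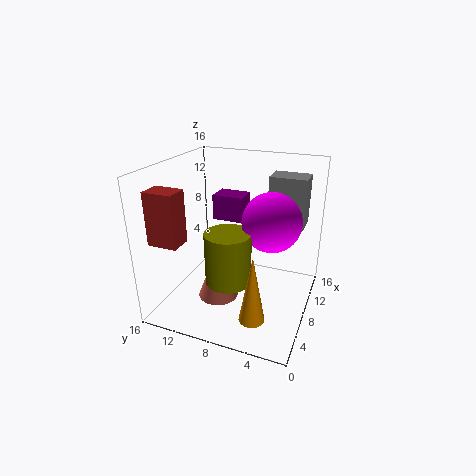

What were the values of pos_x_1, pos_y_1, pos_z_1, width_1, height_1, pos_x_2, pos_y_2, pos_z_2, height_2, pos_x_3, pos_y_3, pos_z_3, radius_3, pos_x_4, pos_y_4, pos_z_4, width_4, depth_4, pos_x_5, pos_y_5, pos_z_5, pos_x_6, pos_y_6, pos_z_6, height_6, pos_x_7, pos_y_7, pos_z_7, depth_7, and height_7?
pos_x_1 = 13, pos_y_1 = 9.5, pos_z_1 = 7.5, width_1 = 3, height_1 = 3.25, pos_x_2 = 5.75, pos_y_2 = 8.25, pos_z_2 = 3.75, height_2 = 5.75, pos_x_3 = 1.5, pos_y_3 = 4, pos_z_3 = 3, radius_3 = 1.25, pos_x_4 = 0.5, pos_y_4 = 11.25, pos_z_4 = 9.5, width_4 = 2.25, depth_4 = 3, pos_x_5 = 9, pos_y_5 = 4.5, pos_z_5 = 10, pos_x_6 = 6.25, pos_y_6 = 9.75, pos_z_6 = 1.25, height_6 = 6, pos_x_7 = 11.5, pos_y_7 = 1.5, pos_z_7 = 8.5, depth_7 = 4.25, height_7 = 5.75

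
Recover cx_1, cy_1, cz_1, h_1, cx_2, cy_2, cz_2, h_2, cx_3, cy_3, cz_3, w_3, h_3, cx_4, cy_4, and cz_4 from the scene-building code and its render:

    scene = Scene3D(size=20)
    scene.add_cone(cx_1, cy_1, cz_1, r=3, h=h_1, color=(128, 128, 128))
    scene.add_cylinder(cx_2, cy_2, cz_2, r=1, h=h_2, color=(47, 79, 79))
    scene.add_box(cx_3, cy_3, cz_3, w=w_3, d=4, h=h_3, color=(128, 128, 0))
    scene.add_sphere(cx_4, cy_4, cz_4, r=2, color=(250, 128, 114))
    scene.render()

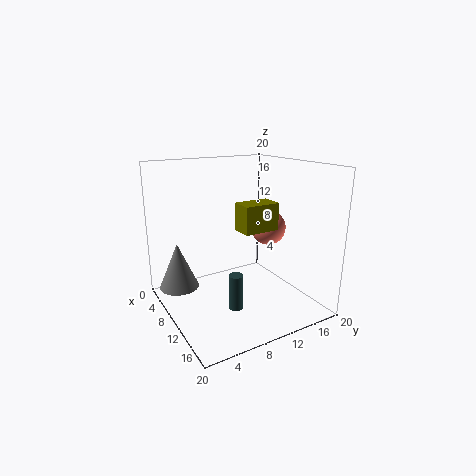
cx_1 = 3, cy_1 = 3.5, cz_1 = 1, h_1 = 7, cx_2 = 12, cy_2 = 8.5, cz_2 = 0.5, h_2 = 5, cx_3 = 17, cy_3 = 5.5, cz_3 = 14, w_3 = 2.5, h_3 = 3, cx_4 = 17, cy_4 = 10, cz_4 = 13.5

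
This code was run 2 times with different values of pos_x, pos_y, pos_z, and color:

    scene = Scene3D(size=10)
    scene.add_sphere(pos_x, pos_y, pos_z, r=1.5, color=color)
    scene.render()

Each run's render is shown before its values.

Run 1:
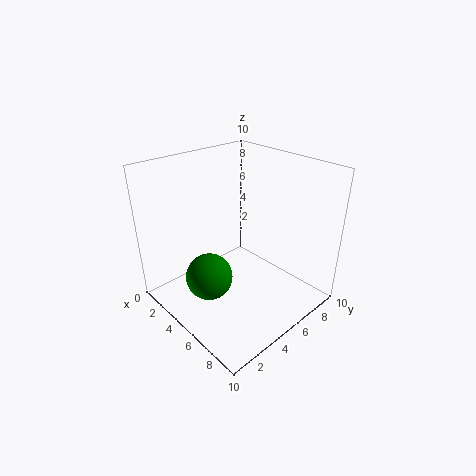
pos_x = 5.5
pos_y = 2
pos_z = 3.5
color = 'green'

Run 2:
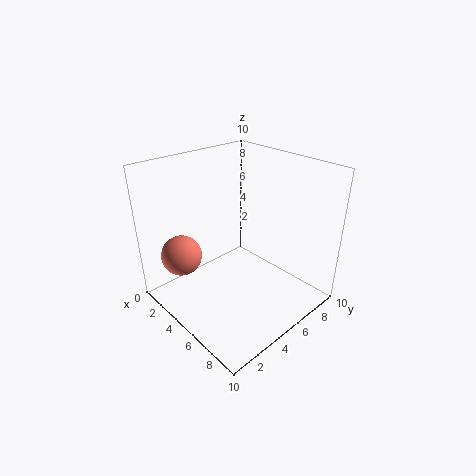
pos_x = 1.5
pos_y = 2.5
pos_z = 3
color = 'salmon'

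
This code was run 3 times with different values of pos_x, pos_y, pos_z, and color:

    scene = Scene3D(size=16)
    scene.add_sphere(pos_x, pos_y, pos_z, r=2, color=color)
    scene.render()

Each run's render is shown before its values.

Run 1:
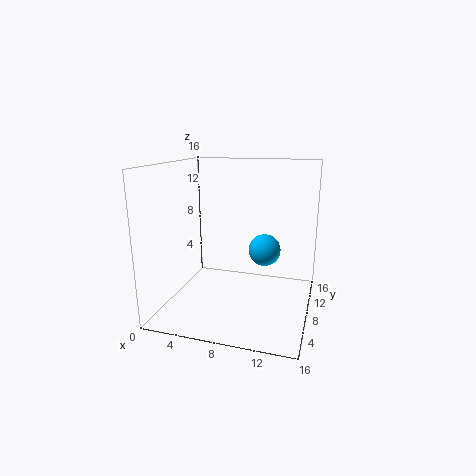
pos_x = 10
pos_y = 13
pos_z = 5
color = 'deepskyblue'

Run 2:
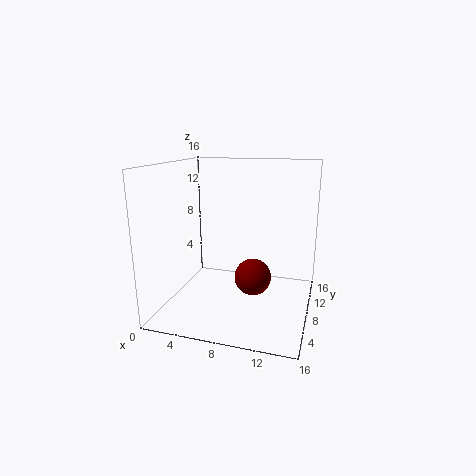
pos_x = 10
pos_y = 7
pos_z = 4
color = 'maroon'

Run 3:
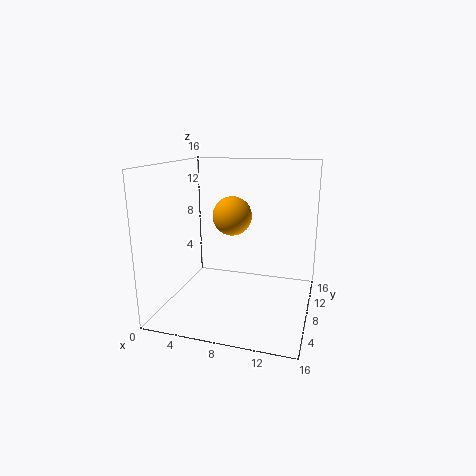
pos_x = 8
pos_y = 6
pos_z = 11
color = 'orange'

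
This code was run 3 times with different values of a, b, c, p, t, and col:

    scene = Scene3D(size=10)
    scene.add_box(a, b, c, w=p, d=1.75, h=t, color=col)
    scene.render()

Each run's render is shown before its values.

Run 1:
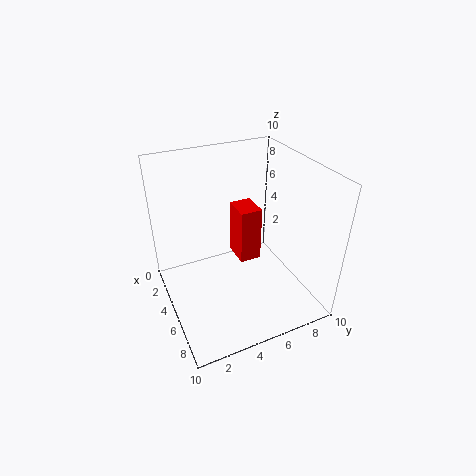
a = 0.75, b = 6.25, c = 1, p = 2.25, t = 4.5, col = 'red'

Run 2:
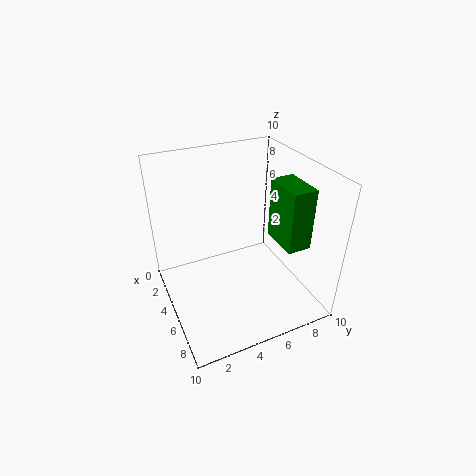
a = 4, b = 8, c = 4, p = 3, t = 4.5, col = 'green'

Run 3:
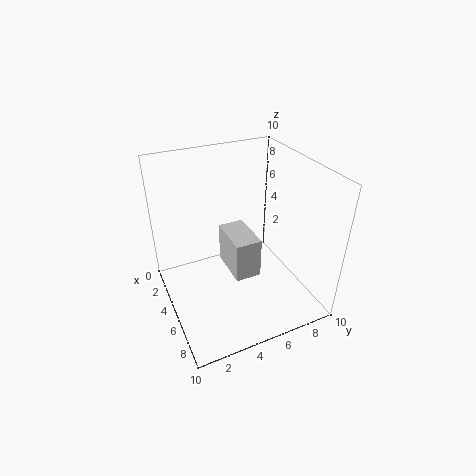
a = 4, b = 4, c = 3, p = 3, t = 2.75, col = 'lightgray'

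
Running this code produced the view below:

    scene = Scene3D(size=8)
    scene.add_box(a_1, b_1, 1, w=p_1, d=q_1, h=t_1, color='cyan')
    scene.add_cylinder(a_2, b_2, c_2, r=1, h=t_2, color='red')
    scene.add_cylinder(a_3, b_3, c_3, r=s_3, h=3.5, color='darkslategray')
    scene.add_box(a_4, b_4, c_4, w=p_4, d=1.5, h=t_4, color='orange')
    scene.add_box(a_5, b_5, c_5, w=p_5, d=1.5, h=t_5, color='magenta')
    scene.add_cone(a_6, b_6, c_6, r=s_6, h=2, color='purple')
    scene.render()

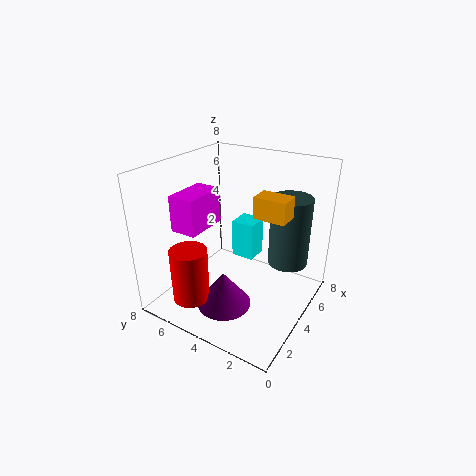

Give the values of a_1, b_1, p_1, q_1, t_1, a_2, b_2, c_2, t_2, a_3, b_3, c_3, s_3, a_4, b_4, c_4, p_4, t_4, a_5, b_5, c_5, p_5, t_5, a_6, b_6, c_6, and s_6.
a_1 = 6.5; b_1 = 4.5; p_1 = 1.5; q_1 = 1.5; t_1 = 2.5; a_2 = 1.5; b_2 = 5.5; c_2 = 1; t_2 = 3; a_3 = 4; b_3 = 1; c_3 = 3.5; s_3 = 1; a_4 = 2; b_4 = 0.5; c_4 = 6.5; p_4 = 1; t_4 = 1; a_5 = 2; b_5 = 5.5; c_5 = 4.5; p_5 = 2.5; t_5 = 2; a_6 = 2.5; b_6 = 4; c_6 = 0.5; s_6 = 1.5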